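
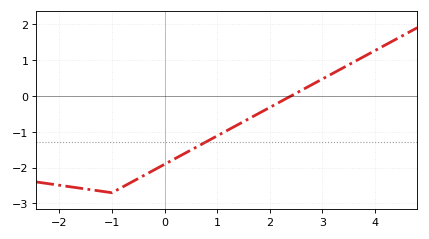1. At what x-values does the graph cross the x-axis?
2.41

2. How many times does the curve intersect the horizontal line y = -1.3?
1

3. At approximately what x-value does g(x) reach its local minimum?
-1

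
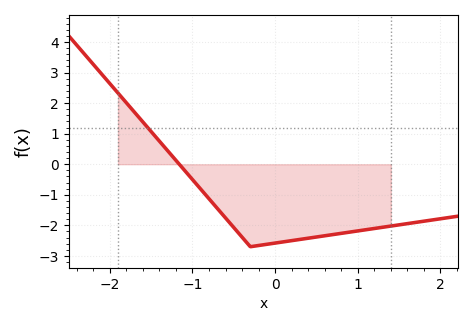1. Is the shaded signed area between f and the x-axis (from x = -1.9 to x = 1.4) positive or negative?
negative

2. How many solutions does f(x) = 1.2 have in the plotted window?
1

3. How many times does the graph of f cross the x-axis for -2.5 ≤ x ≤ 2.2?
1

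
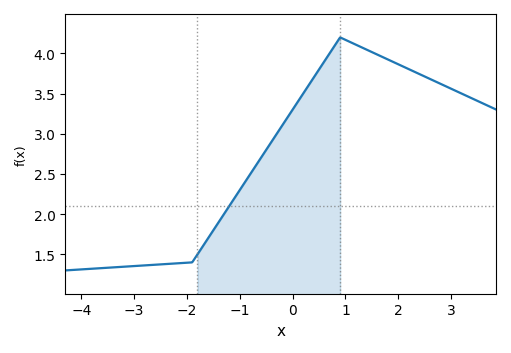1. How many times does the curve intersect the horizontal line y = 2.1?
1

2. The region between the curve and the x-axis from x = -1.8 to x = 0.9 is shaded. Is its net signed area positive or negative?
positive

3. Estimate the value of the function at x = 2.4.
3.75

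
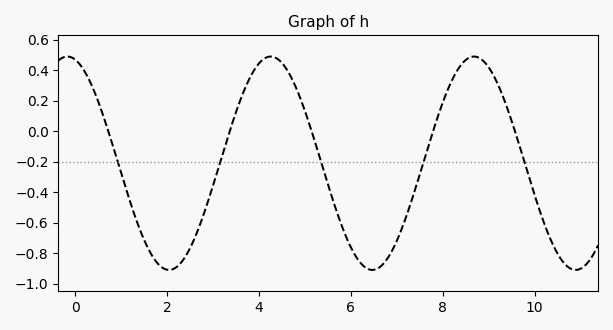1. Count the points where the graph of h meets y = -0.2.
5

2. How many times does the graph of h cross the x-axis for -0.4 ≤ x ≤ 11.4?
5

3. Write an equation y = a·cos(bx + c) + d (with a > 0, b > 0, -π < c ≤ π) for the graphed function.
y = 0.7cos(1.4x + 0.24) - 0.21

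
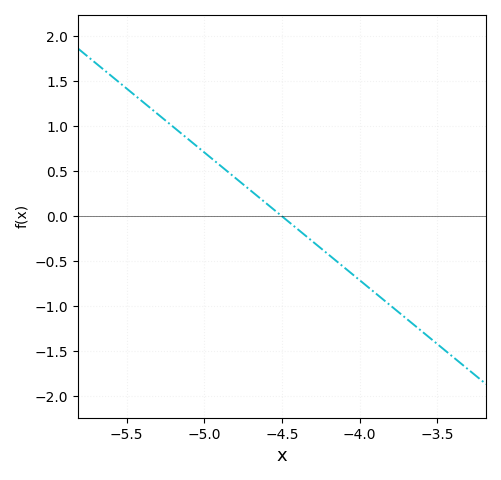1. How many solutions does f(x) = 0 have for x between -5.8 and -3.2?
1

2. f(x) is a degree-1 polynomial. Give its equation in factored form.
y = -1.42(x + 4.5)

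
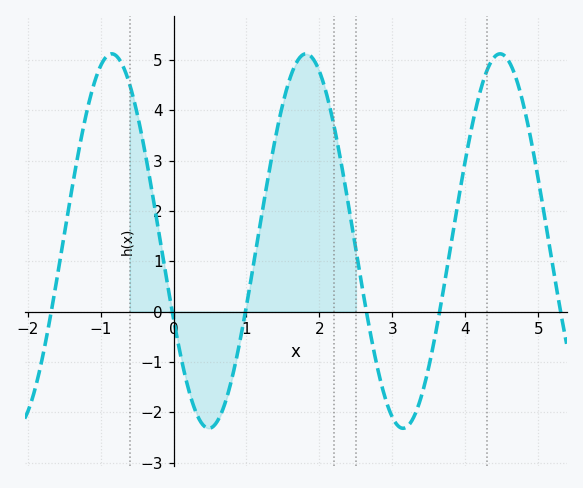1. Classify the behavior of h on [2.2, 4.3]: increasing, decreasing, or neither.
neither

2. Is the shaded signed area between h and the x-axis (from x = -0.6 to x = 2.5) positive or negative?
positive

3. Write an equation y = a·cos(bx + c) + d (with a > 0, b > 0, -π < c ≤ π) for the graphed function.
y = 3.72cos(2.36x + 2) + 1.4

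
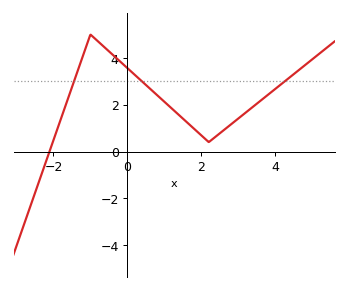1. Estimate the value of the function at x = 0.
3.56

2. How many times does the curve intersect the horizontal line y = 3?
3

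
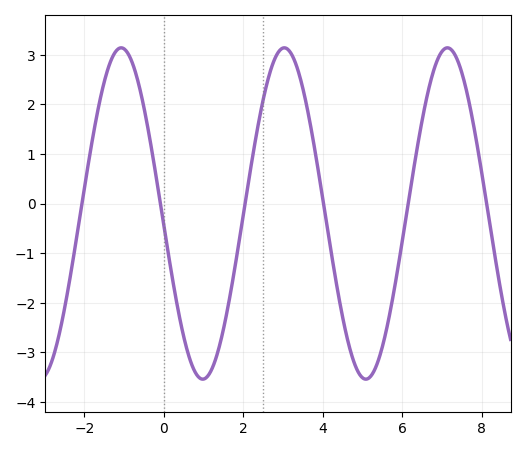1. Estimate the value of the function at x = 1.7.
-1.72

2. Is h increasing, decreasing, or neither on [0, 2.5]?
neither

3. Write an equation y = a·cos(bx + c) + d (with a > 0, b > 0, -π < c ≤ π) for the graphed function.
y = 3.34cos(1.53x + 1.64) - 0.2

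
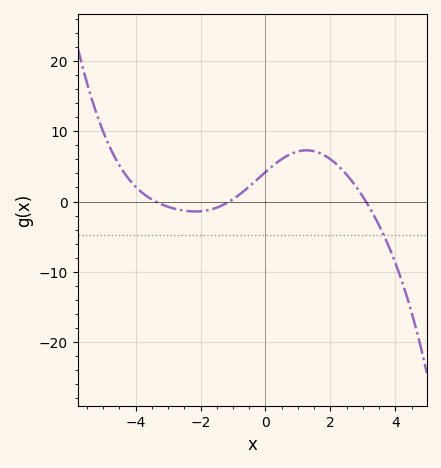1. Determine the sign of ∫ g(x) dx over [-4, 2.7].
positive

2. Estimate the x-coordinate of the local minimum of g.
-2.17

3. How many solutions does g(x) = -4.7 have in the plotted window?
1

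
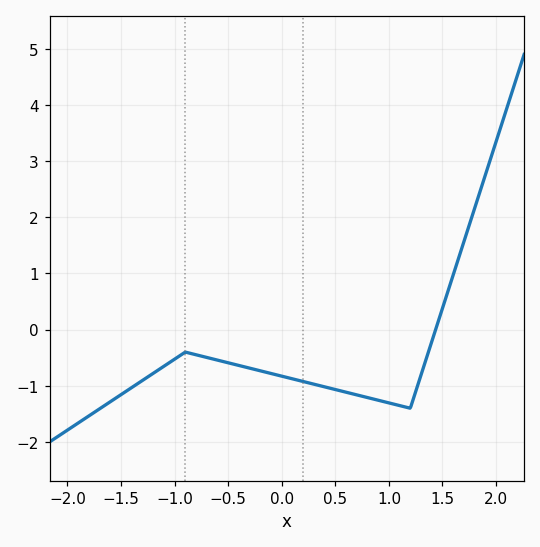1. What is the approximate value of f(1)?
-1.3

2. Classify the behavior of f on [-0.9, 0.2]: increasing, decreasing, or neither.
decreasing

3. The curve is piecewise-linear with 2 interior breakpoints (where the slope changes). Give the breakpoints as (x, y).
(-0.9, -0.4); (1.2, -1.4)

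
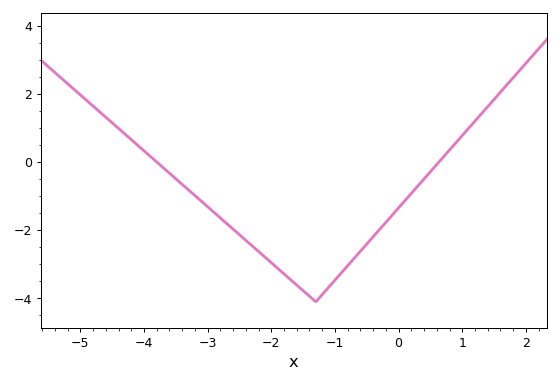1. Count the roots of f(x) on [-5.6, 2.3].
2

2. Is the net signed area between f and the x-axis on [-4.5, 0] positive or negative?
negative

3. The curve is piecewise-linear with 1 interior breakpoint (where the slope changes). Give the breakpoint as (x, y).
(-1.3, -4.1)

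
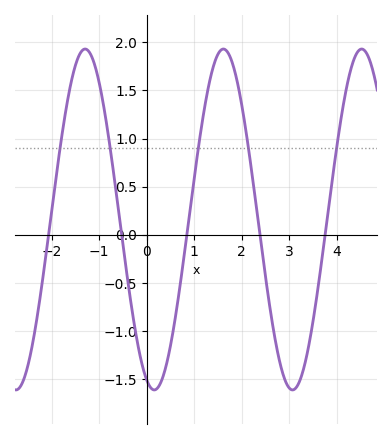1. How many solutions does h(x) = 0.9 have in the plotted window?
5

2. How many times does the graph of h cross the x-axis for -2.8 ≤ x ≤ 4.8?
5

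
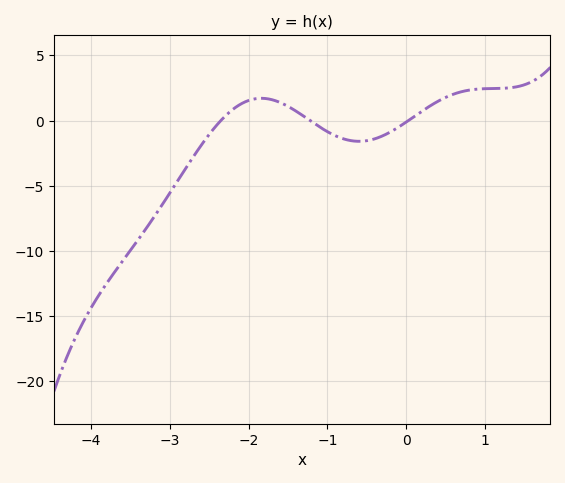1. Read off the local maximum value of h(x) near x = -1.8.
1.71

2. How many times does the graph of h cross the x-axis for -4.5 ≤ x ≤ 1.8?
3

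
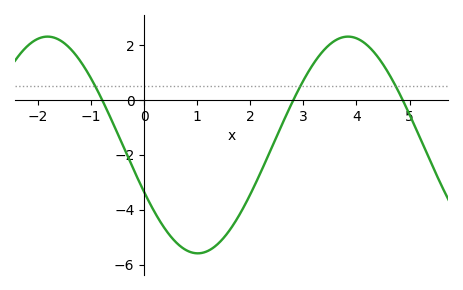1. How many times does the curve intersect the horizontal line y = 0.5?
3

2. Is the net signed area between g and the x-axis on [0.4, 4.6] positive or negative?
negative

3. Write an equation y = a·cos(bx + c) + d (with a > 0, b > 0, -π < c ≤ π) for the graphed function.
y = 3.95cos(1.1x + 2) - 1.64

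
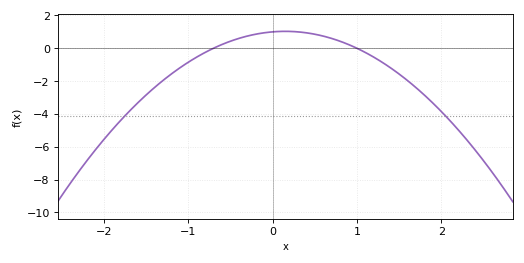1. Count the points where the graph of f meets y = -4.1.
2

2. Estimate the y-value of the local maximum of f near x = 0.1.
1.03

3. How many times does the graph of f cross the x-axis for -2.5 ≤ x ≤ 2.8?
2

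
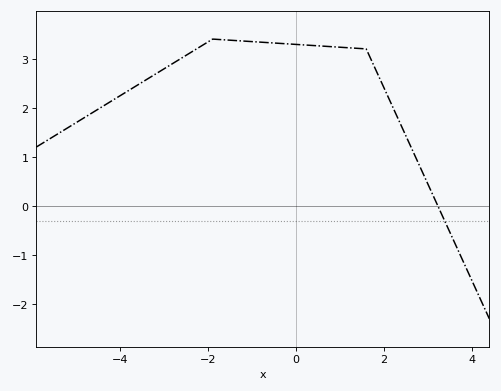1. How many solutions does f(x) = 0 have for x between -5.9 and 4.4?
1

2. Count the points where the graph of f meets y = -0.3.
1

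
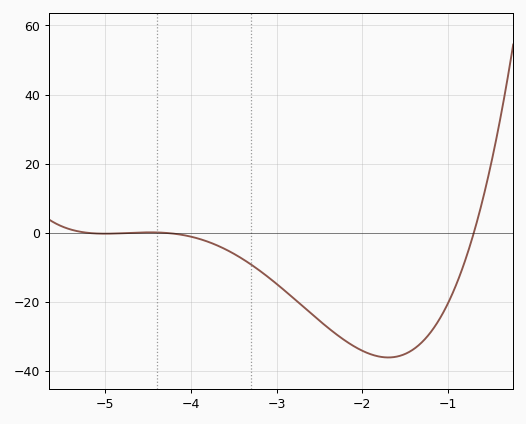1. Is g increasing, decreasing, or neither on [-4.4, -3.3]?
decreasing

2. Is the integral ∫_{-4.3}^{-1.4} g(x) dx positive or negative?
negative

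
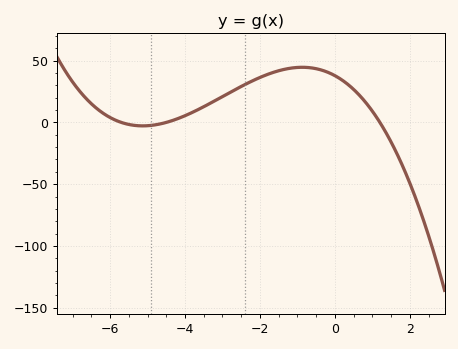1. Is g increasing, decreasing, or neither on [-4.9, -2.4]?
increasing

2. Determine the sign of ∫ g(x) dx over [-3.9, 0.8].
positive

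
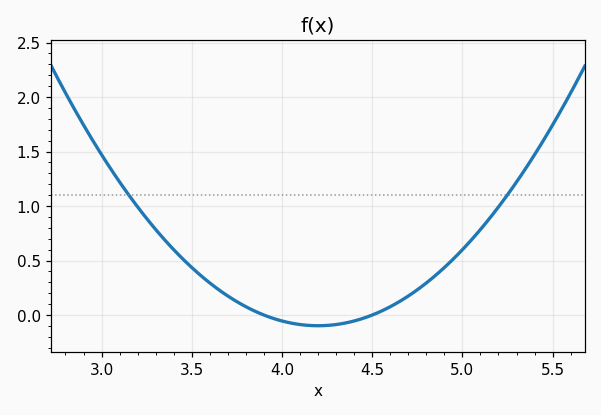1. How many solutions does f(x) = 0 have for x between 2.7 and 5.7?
2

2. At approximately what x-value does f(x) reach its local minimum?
4.2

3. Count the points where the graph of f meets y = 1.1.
2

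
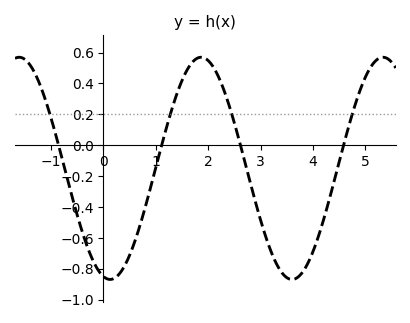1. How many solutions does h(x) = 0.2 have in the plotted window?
4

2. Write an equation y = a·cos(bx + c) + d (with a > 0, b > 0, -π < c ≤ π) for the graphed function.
y = 0.72cos(1.8x + 2.9) - 0.15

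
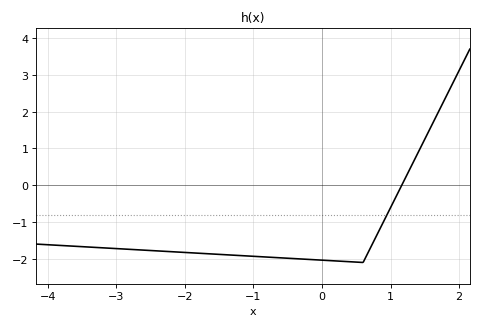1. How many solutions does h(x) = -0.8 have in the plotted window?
1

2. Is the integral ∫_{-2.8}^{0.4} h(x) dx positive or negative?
negative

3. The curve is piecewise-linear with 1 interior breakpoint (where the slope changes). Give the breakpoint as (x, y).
(0.6, -2.1)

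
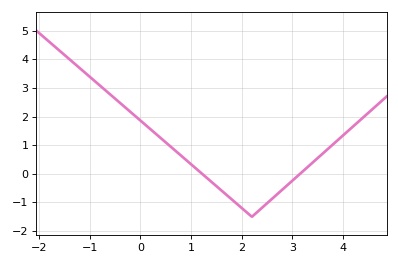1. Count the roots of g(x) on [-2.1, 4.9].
2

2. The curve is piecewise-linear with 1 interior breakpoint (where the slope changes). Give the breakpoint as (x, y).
(2.2, -1.5)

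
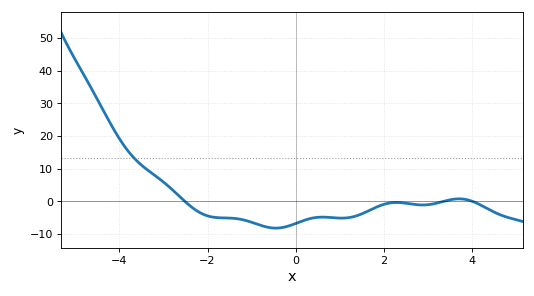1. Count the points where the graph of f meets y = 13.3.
1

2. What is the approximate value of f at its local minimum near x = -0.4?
-8.16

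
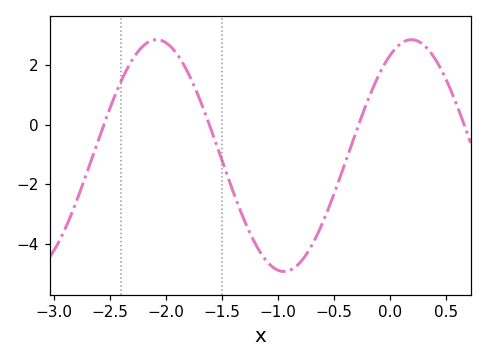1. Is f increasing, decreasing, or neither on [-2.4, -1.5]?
neither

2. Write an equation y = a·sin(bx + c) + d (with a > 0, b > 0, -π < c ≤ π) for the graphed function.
y = 3.9sin(2.8x + 1) - 1.04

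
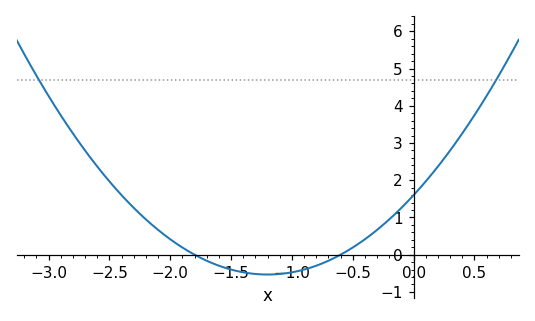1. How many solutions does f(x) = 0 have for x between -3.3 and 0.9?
2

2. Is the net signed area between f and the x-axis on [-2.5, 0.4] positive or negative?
positive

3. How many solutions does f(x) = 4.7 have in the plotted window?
2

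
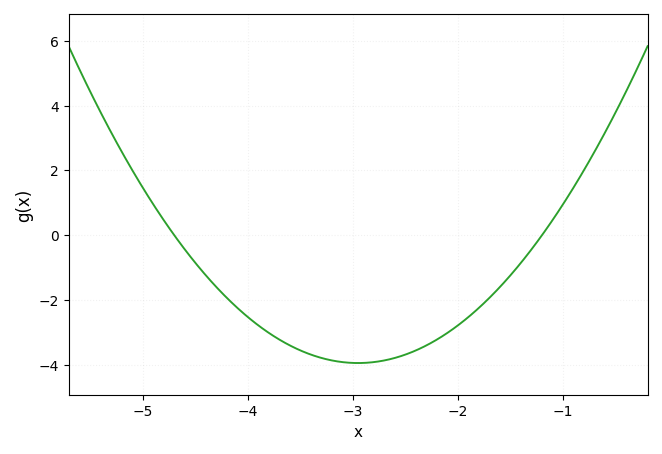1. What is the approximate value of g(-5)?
1.47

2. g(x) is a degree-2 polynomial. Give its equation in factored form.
y = 1.29(x + 4.7)(x + 1.2)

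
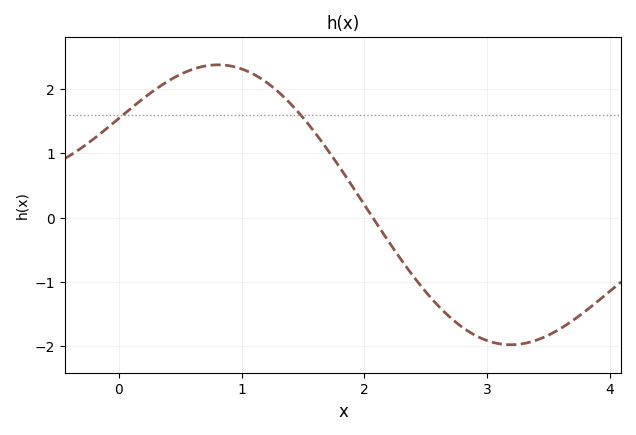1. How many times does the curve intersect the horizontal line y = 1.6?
2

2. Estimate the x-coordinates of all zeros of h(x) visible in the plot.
2.1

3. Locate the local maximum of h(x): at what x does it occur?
0.8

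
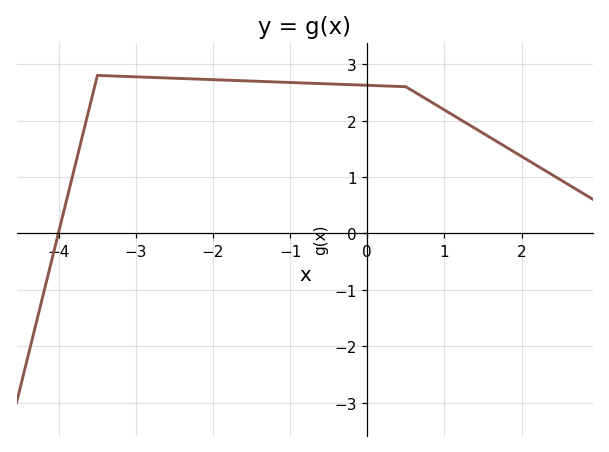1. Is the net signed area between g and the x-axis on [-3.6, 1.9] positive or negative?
positive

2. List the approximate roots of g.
-4.01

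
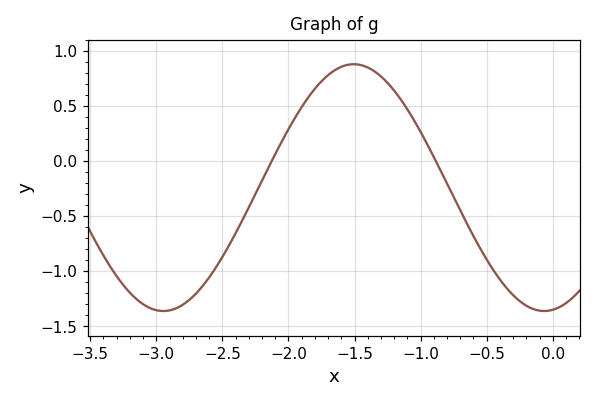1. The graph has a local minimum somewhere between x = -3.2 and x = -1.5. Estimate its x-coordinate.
-2.95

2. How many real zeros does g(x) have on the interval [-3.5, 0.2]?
2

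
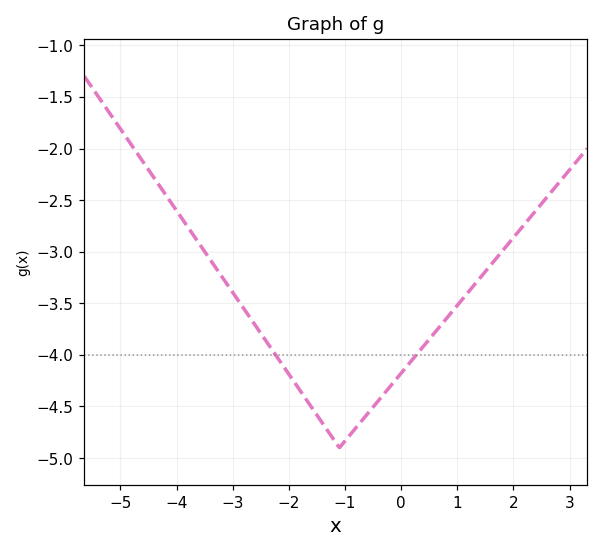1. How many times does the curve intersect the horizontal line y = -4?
2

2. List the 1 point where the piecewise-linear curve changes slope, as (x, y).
(-1.1, -4.9)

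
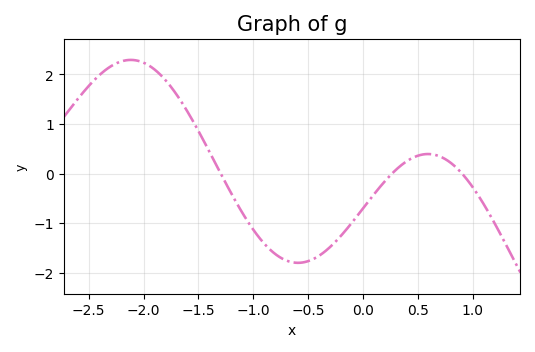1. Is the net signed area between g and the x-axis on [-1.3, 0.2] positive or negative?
negative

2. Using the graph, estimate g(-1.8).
1.9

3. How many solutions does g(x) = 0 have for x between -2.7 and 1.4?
3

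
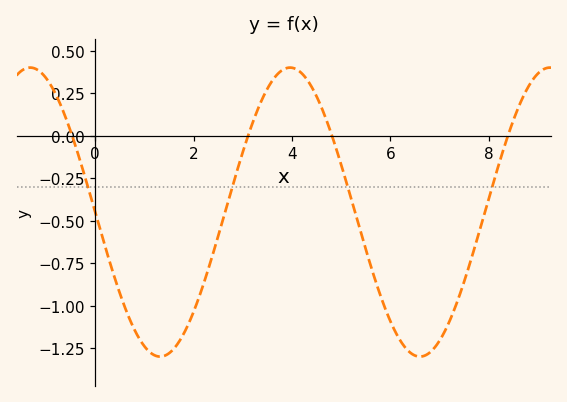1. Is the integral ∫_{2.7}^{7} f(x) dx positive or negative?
negative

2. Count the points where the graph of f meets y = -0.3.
4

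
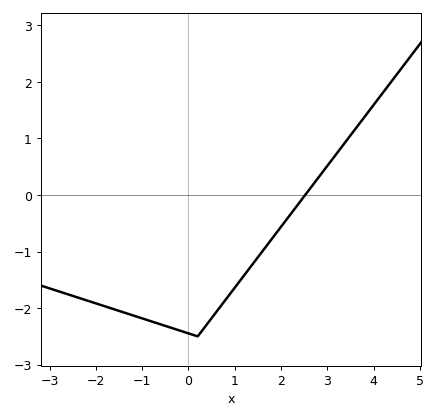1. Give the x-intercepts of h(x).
2.52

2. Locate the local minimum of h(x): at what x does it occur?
0.198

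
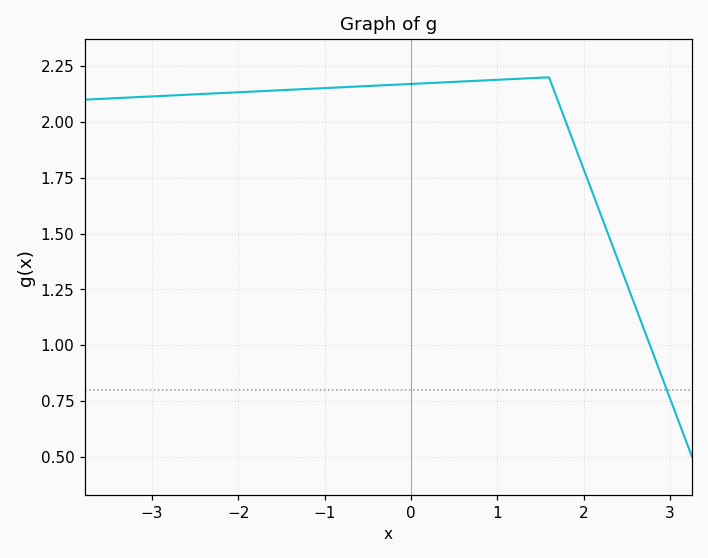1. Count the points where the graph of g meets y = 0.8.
1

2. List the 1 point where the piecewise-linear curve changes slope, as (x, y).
(1.6, 2.2)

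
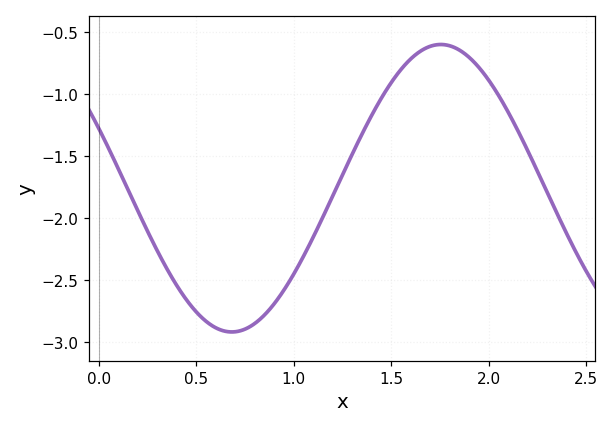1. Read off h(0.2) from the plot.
-1.94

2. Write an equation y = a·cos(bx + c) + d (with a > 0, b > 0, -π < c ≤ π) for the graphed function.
y = 1.16cos(2.93x + 1.14) - 1.76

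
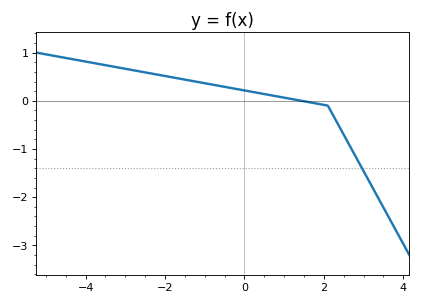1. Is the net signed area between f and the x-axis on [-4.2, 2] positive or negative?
positive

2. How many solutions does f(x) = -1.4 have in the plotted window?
1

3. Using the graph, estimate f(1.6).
0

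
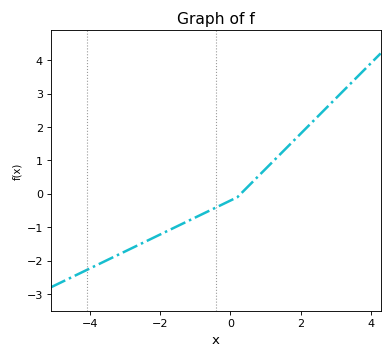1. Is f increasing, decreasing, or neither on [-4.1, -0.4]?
increasing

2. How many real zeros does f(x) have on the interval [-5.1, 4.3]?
1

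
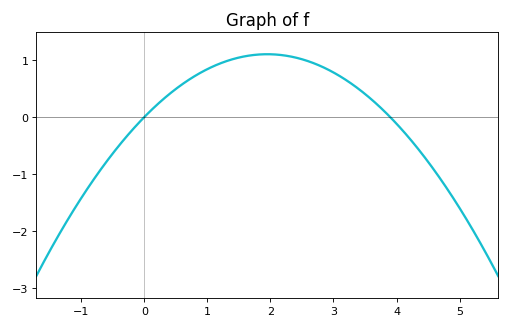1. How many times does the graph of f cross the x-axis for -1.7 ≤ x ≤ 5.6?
2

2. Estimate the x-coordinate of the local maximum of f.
1.95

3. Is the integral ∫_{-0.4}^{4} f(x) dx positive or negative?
positive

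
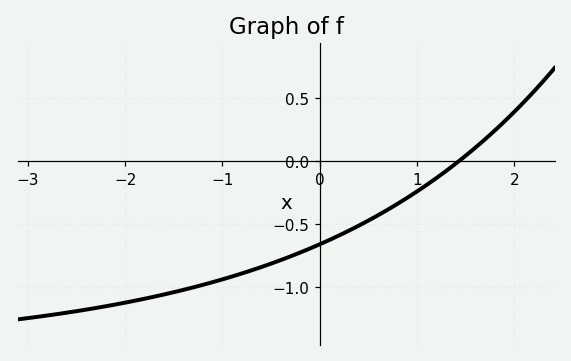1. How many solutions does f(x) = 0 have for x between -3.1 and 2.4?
1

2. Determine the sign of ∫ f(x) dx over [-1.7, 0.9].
negative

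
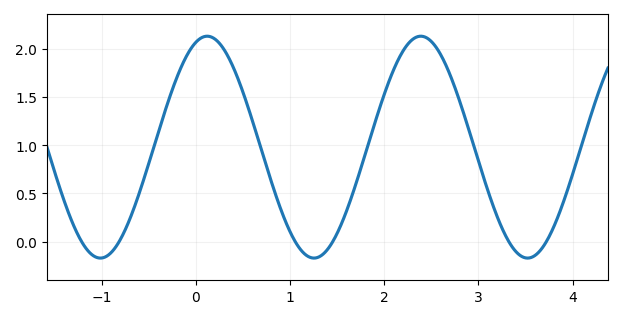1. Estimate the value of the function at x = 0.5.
1.55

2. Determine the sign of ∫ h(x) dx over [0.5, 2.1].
positive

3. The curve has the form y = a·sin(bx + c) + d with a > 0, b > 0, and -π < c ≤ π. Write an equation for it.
y = 1.15sin(2.8x + 1.2) + 0.98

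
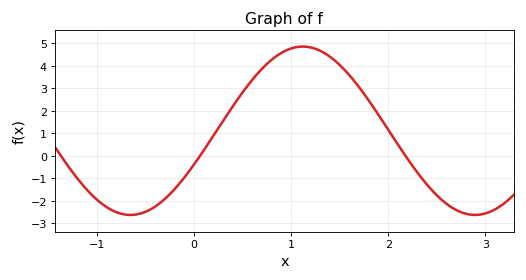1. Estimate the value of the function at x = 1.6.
3.6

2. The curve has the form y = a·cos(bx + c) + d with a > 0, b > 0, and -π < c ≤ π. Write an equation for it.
y = 3.75cos(1.8x - 2) + 1.11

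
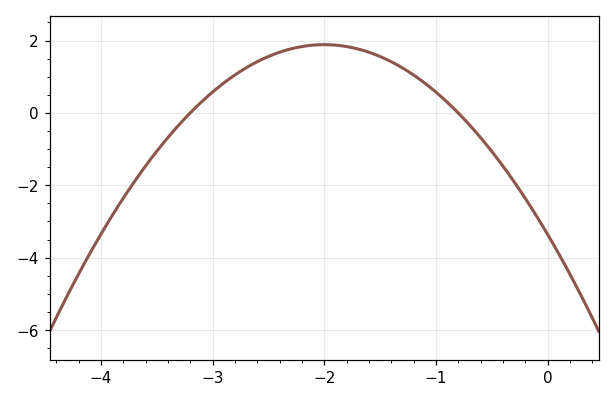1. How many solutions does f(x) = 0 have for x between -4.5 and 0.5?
2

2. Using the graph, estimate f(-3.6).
-1.4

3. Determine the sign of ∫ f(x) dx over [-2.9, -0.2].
positive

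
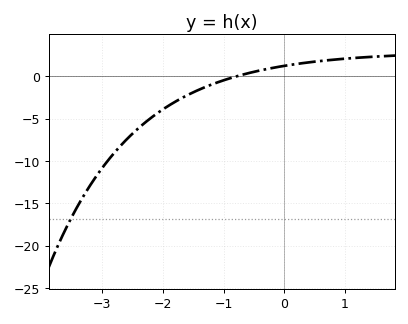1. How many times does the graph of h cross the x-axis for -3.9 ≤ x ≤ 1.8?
1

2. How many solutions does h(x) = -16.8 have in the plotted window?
1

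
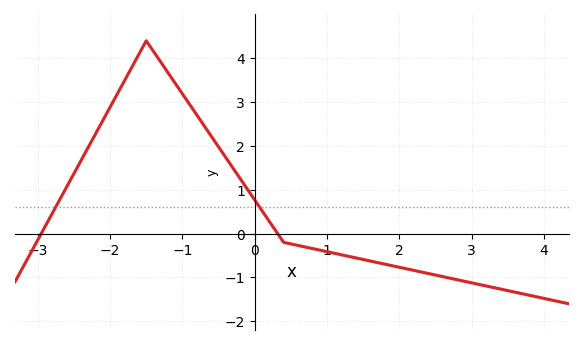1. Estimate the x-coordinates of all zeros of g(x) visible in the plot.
-2.95, 0.317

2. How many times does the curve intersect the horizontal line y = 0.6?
2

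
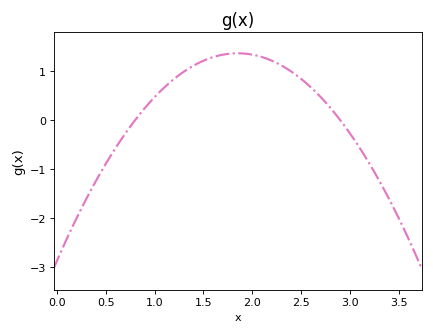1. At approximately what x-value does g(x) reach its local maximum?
1.8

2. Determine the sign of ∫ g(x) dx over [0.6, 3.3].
positive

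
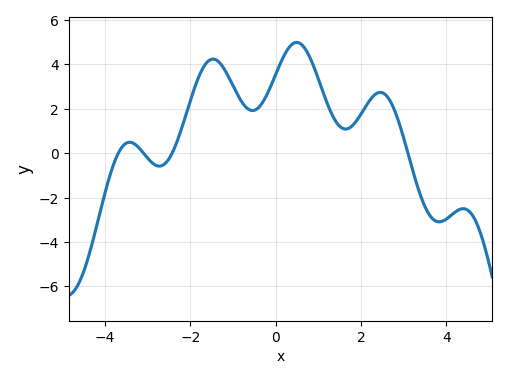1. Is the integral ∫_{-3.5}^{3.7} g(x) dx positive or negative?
positive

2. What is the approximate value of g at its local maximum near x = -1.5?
4.2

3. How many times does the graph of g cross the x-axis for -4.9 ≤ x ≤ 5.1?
4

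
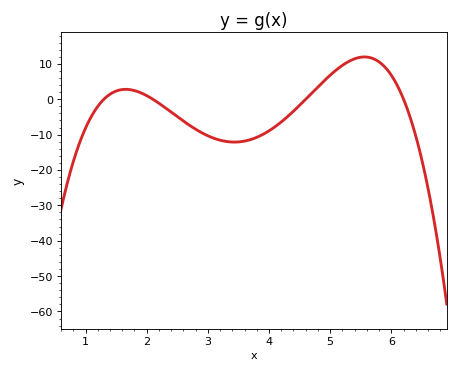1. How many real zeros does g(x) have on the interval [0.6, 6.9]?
4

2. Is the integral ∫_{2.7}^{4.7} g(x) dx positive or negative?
negative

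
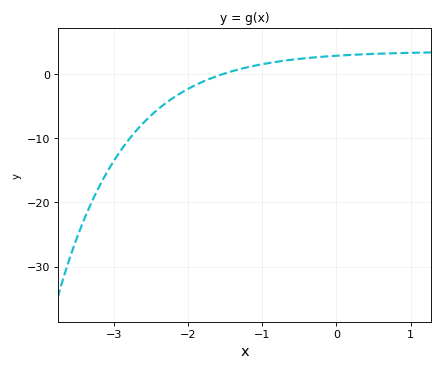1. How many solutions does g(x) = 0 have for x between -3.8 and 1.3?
1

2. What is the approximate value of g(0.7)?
3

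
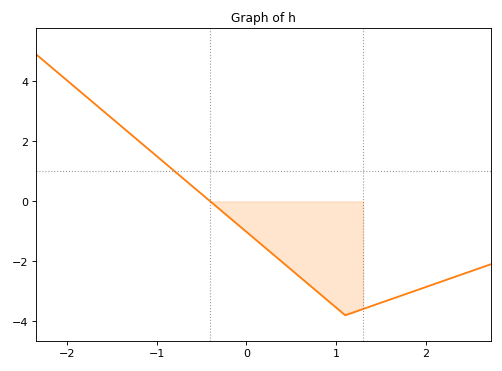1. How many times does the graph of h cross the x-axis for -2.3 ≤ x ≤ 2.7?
1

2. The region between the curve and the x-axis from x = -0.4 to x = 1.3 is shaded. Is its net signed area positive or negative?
negative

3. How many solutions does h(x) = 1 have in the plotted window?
1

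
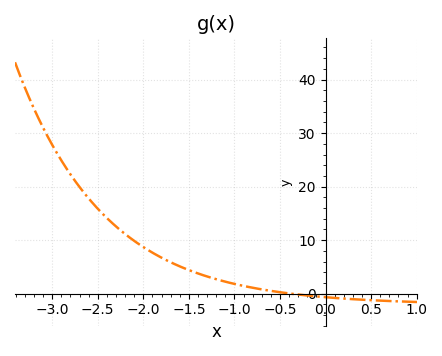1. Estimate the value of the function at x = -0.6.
0.532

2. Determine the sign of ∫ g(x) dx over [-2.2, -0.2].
positive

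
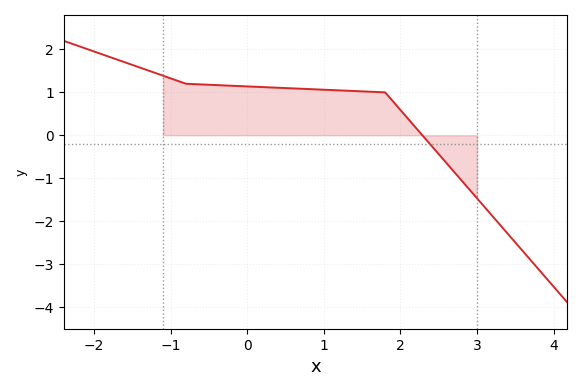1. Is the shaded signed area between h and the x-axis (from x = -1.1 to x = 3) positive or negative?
positive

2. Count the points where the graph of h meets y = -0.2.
1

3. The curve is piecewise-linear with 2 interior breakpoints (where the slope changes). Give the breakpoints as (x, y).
(-0.8, 1.2); (1.8, 1)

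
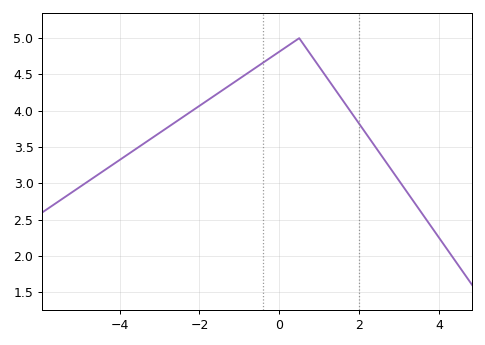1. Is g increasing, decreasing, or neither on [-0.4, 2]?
neither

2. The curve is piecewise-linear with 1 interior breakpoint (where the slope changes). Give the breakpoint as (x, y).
(0.5, 5)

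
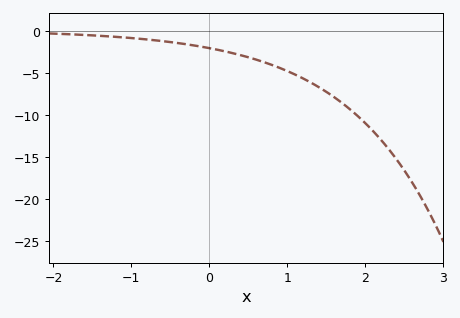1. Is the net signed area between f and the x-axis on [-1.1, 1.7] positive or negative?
negative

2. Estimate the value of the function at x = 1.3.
-6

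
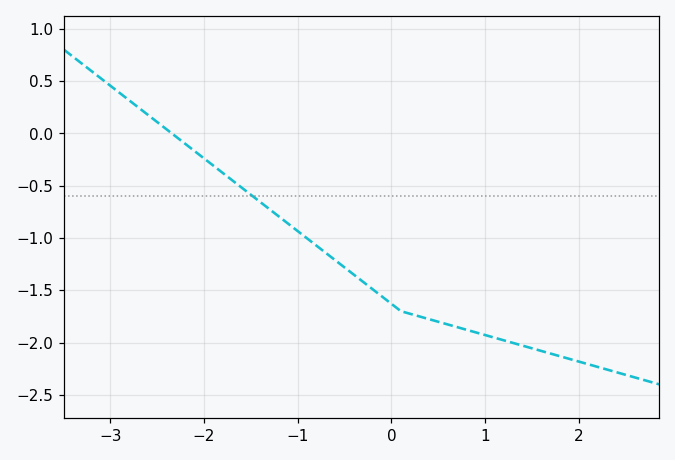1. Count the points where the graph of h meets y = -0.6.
1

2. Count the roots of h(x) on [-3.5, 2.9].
1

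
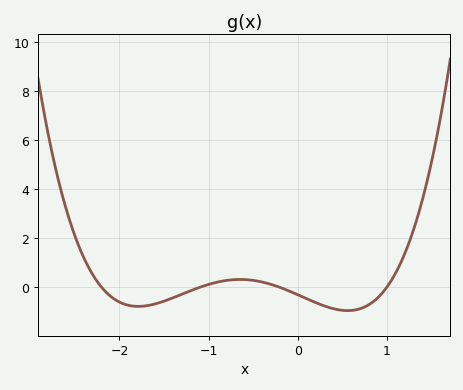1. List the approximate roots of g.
-2.2, -1.1, -0.2, 1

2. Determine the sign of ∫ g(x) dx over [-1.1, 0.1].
positive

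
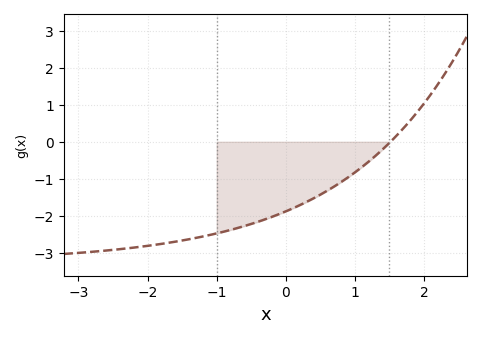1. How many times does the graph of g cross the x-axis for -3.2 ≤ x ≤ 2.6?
1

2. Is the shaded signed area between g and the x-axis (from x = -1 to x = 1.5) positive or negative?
negative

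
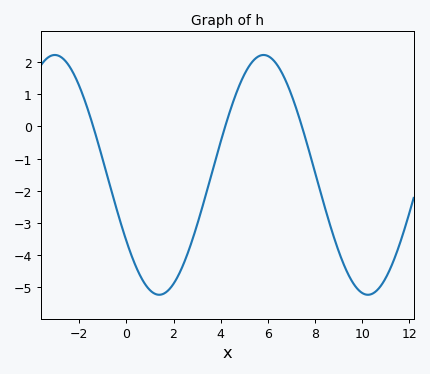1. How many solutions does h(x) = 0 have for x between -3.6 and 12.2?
3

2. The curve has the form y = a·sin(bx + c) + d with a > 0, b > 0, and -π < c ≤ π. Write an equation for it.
y = 3.74sin(0.71x - 2.56) - 1.51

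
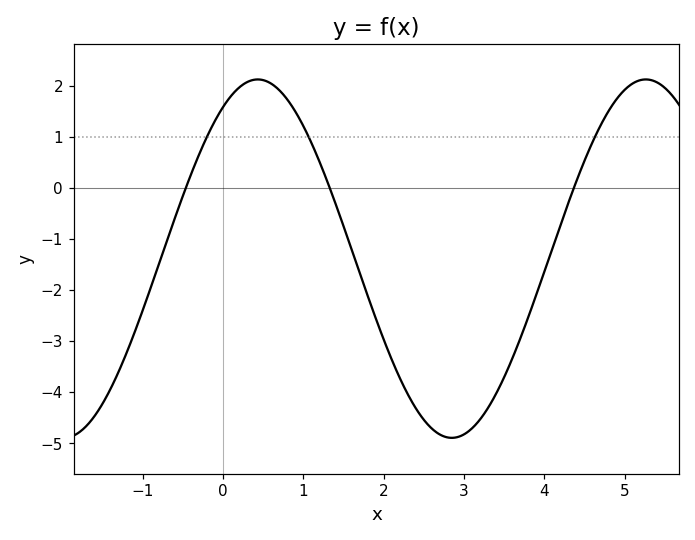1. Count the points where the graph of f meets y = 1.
3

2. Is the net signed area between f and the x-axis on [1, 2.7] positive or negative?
negative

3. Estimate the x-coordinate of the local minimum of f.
2.8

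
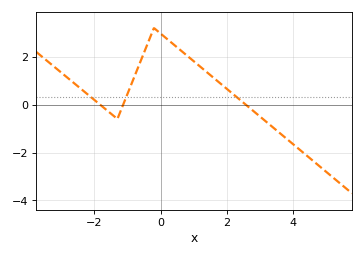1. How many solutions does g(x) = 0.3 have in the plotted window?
3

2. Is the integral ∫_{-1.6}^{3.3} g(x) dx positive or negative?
positive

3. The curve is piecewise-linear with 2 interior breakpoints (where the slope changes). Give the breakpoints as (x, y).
(-1.3, -0.6); (-0.2, 3.2)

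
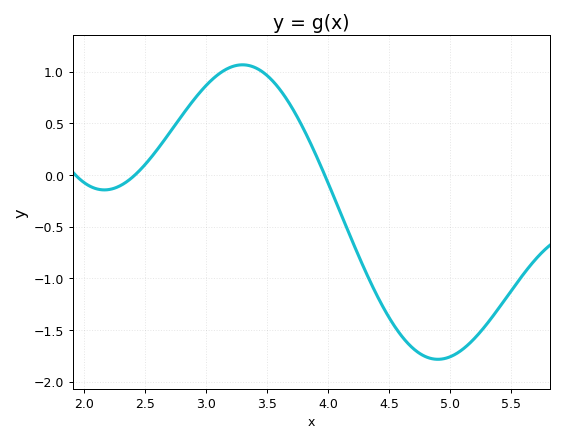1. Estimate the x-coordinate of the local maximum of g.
3.3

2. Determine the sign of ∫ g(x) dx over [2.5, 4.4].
positive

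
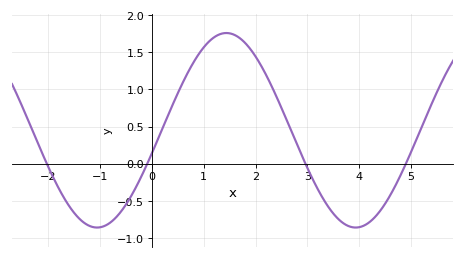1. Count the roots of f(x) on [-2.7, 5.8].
4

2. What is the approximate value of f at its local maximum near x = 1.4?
1.76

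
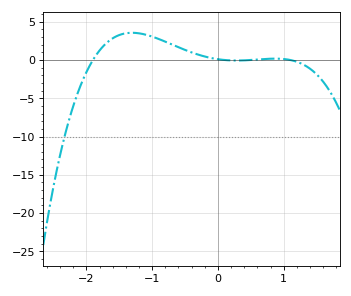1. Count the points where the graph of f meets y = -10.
1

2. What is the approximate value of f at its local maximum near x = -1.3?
3.5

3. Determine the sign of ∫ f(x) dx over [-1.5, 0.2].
positive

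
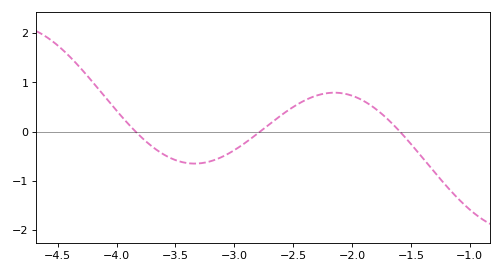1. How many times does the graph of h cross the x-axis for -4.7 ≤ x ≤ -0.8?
3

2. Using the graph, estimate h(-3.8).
-0.088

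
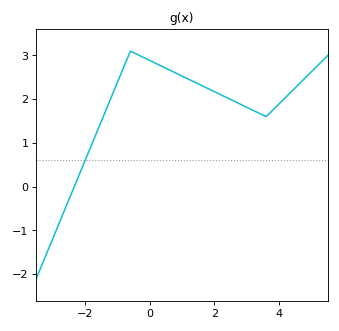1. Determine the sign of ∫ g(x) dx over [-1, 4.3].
positive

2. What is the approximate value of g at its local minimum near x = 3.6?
1.6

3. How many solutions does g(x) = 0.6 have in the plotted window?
1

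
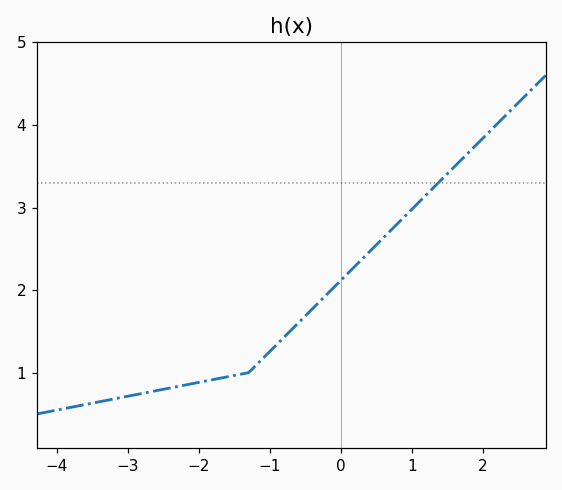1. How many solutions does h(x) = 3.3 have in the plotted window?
1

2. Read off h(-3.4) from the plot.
0.647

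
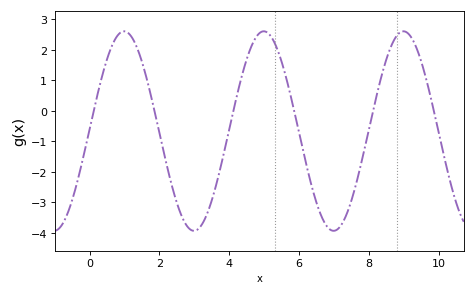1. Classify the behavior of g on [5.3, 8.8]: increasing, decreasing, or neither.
neither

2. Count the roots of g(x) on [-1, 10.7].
6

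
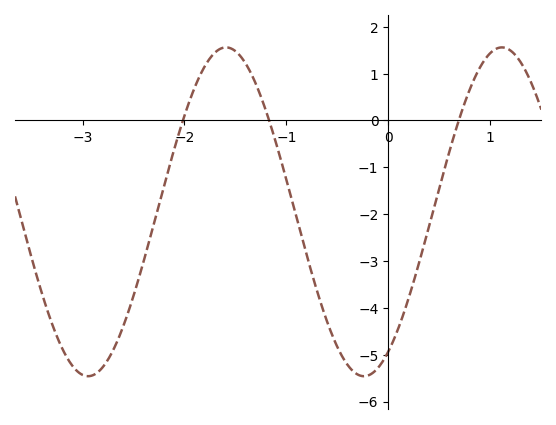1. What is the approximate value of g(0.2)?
-3.8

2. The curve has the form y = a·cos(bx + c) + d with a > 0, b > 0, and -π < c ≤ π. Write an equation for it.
y = 3.51cos(2.3x - 2.6) - 1.95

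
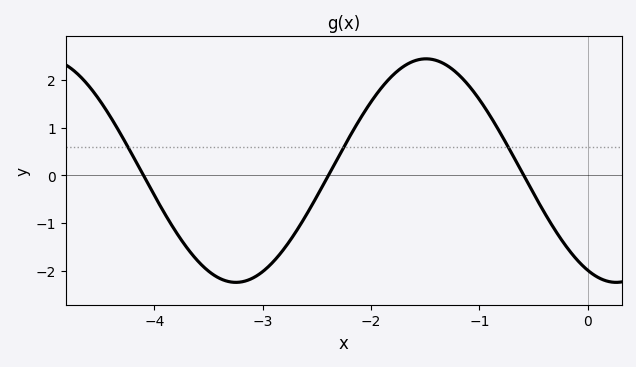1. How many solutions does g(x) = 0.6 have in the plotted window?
3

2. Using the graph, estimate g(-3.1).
-2.16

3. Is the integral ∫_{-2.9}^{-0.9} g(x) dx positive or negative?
positive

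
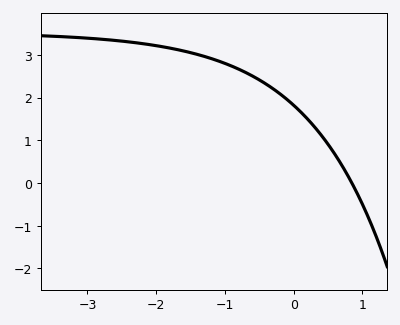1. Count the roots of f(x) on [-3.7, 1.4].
1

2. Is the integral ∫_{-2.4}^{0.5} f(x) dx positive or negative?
positive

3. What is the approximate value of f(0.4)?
1.1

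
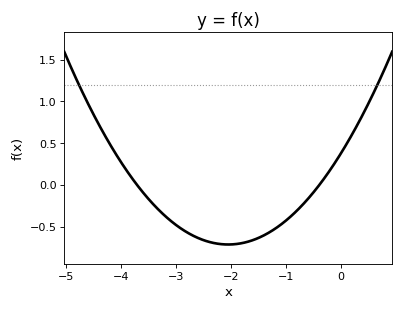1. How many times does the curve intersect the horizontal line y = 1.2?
2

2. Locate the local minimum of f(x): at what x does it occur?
-2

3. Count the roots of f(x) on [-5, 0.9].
2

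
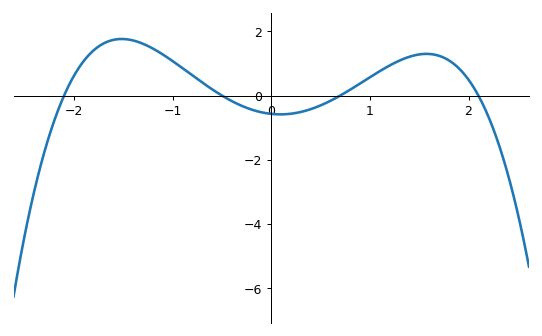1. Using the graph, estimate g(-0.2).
-0.437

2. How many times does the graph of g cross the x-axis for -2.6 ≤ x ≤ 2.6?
4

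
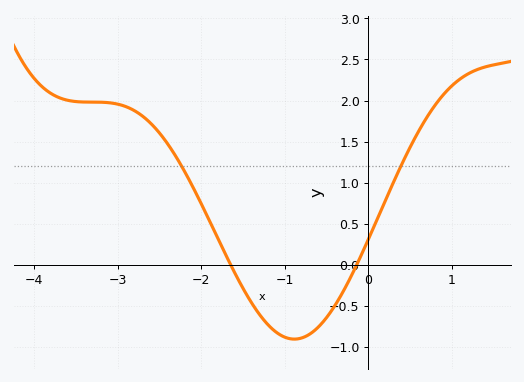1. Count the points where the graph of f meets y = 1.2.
2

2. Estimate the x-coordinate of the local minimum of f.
-0.885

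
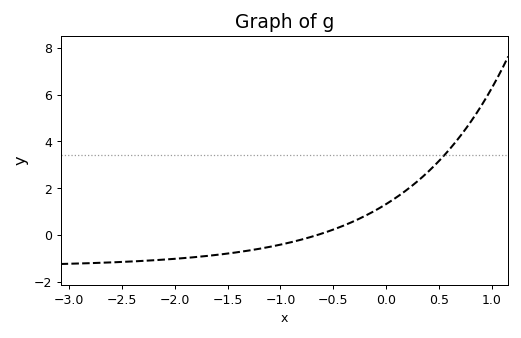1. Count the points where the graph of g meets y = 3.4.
1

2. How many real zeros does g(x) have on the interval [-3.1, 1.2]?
1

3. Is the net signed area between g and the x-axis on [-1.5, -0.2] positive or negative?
negative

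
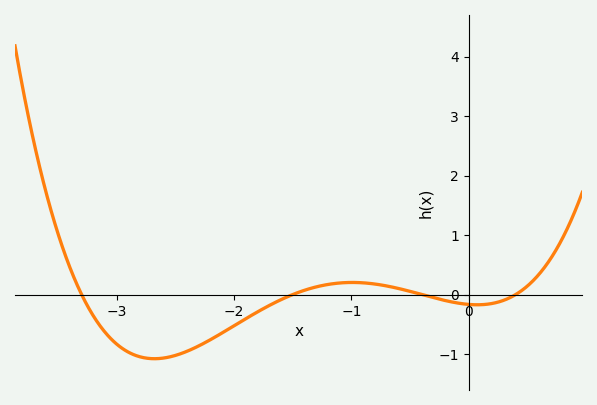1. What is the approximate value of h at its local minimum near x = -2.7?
-1.1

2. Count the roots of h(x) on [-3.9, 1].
4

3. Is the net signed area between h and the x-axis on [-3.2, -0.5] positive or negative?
negative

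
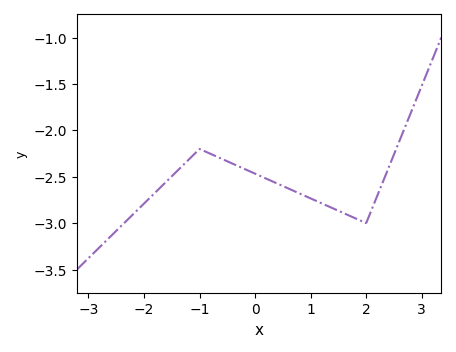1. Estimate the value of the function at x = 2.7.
-1.96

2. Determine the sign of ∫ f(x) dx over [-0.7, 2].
negative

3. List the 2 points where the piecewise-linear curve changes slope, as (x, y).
(-1, -2.2); (2, -3)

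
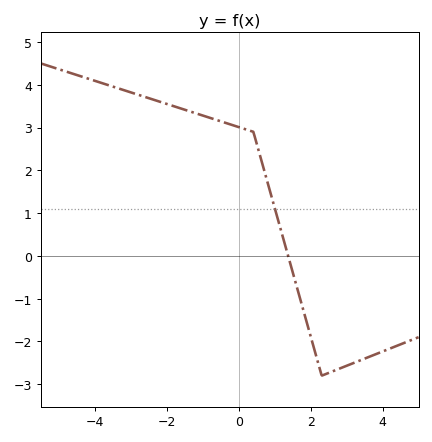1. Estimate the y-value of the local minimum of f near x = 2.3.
-2.8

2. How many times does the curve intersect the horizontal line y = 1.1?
1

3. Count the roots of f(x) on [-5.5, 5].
1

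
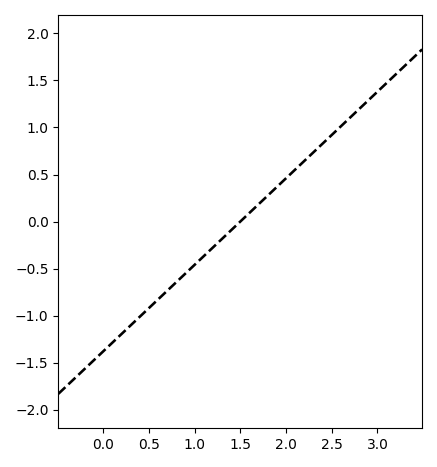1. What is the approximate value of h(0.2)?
-1.2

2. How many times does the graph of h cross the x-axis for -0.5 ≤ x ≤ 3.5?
1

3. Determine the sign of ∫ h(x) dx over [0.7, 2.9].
positive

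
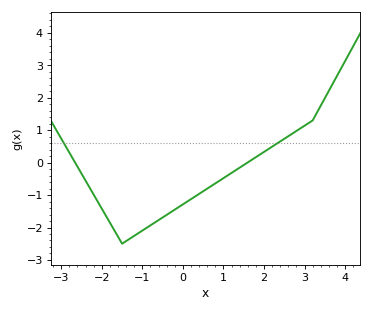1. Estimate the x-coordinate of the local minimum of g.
-1.5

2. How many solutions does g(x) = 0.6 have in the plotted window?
2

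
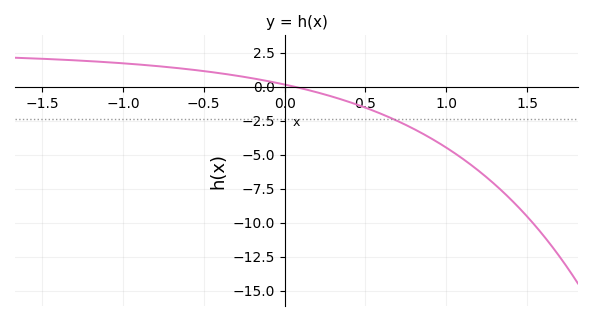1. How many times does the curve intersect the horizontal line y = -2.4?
1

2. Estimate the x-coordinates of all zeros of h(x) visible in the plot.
0.05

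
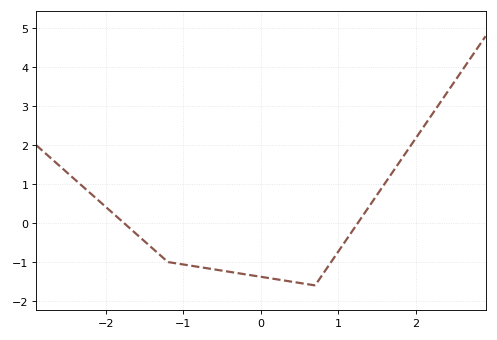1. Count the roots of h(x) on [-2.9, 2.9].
2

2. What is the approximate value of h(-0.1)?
-1.35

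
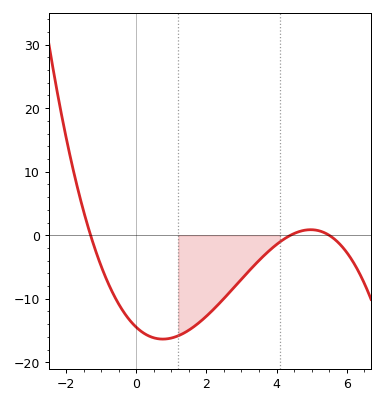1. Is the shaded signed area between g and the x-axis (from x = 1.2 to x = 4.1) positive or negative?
negative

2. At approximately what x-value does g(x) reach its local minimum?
0.758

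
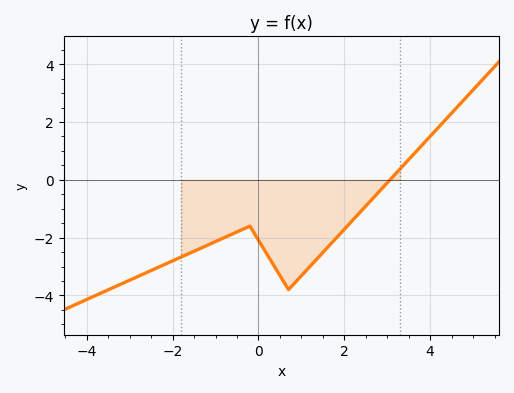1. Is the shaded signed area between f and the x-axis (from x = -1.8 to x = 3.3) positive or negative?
negative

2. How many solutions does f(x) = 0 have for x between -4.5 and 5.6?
1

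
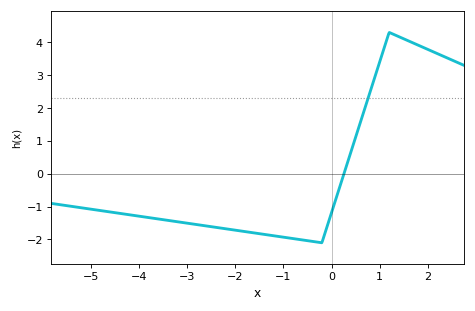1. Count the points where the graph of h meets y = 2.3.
1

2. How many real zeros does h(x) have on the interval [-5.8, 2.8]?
1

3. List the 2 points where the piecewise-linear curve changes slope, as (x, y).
(-0.2, -2.1); (1.2, 4.3)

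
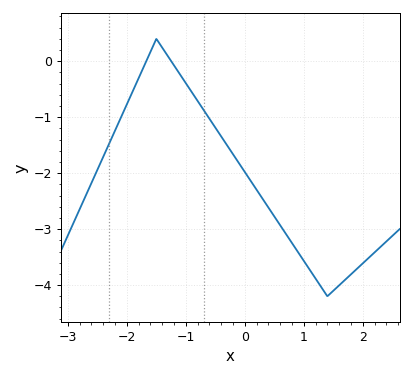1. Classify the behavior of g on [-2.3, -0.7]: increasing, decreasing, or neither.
neither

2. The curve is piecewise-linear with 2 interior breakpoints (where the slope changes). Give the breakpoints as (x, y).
(-1.5, 0.4); (1.4, -4.2)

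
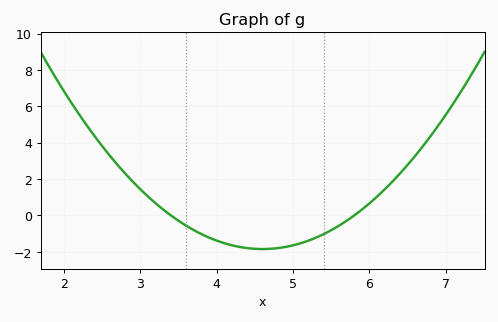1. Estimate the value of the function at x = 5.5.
-0.8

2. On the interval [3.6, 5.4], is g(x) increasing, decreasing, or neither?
neither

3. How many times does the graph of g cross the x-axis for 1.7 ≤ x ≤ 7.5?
2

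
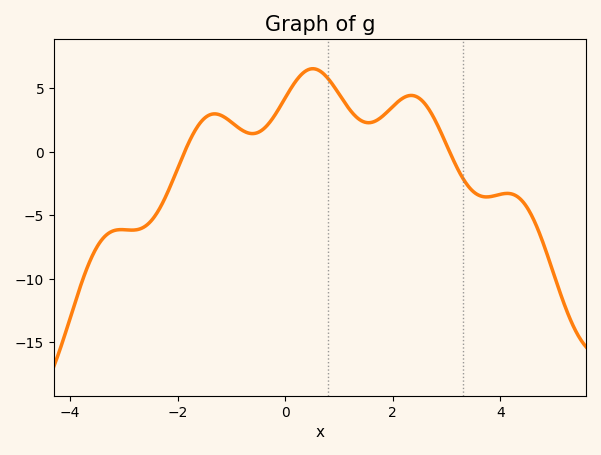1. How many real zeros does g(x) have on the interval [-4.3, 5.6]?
2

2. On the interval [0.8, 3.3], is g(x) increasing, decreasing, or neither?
neither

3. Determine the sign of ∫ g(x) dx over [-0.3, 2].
positive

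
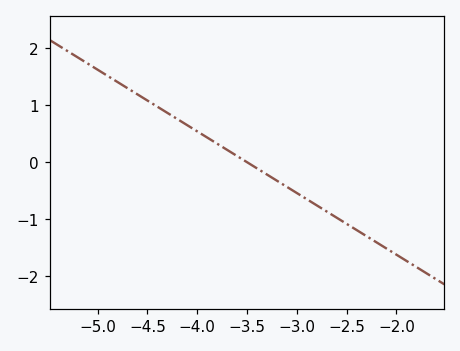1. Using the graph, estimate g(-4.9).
1.5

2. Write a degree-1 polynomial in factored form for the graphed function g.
y = -1.08(x + 3.5)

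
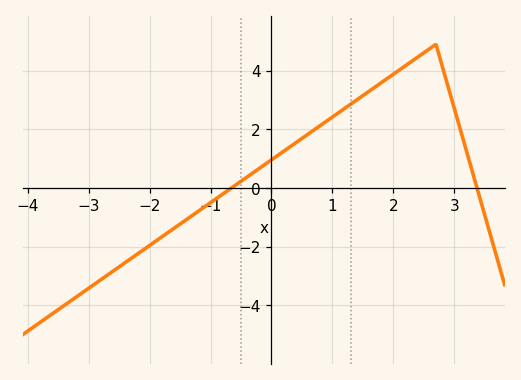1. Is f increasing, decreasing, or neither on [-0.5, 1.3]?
increasing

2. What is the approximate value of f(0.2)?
1.2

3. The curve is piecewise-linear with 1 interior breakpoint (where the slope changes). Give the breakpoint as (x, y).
(2.7, 4.9)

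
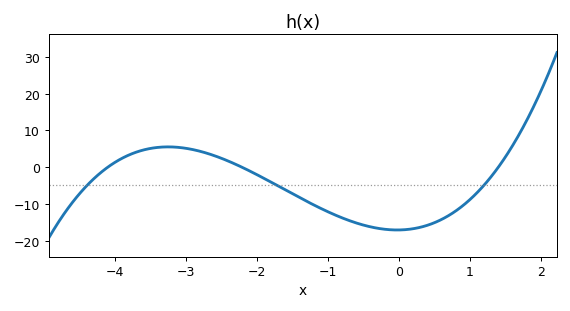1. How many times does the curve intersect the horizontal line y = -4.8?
3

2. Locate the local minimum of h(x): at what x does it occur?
0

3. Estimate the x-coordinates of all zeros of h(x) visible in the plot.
-4.1, -2.2, 1.4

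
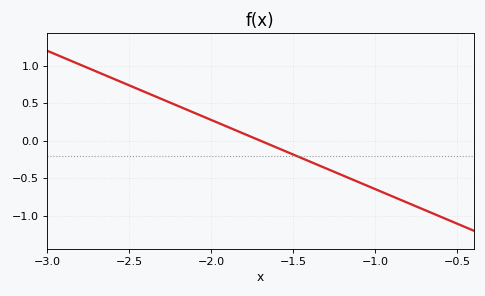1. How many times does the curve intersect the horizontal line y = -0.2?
1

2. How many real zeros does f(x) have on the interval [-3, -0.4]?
1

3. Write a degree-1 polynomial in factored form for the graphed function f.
y = -0.92(x + 1.7)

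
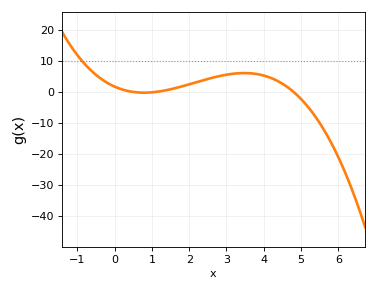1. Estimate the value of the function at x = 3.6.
6.04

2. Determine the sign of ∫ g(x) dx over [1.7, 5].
positive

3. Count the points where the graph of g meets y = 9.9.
1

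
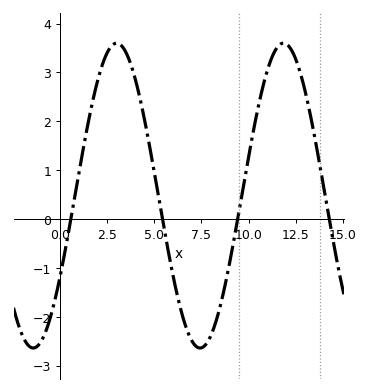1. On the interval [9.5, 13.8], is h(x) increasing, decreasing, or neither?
neither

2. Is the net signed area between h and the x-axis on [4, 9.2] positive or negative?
negative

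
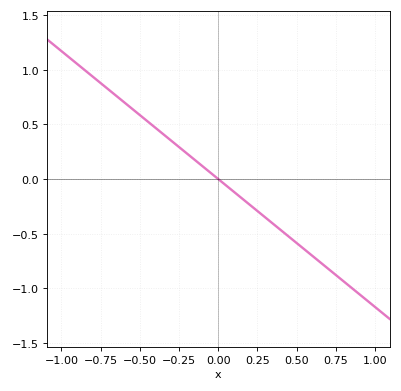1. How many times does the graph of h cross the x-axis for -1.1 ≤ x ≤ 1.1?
1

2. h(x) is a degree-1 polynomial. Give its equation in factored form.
y = -1.17(x - 0)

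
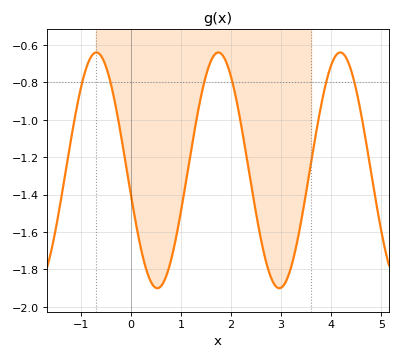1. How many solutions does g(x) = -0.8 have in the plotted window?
6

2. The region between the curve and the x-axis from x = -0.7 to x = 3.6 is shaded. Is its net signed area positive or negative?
negative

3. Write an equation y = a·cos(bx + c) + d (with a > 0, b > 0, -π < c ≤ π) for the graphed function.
y = 0.63cos(2.6x + 1.8) - 1.27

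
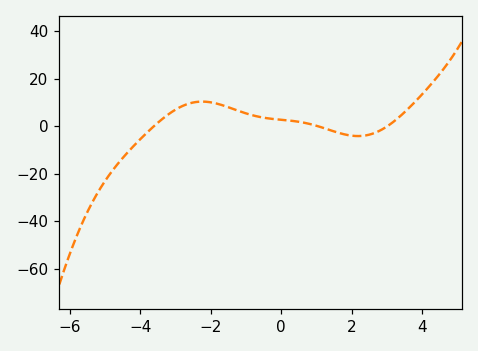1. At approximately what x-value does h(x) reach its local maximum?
-2.24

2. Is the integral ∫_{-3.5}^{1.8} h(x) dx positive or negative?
positive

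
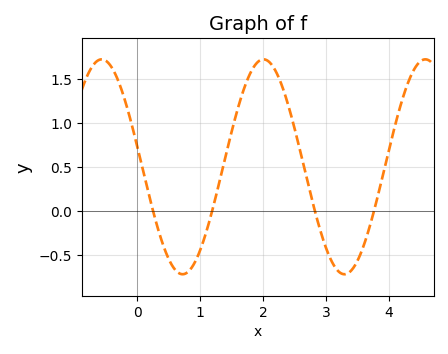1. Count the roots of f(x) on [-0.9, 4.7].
4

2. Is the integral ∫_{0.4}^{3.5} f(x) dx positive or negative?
positive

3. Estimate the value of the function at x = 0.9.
-0.6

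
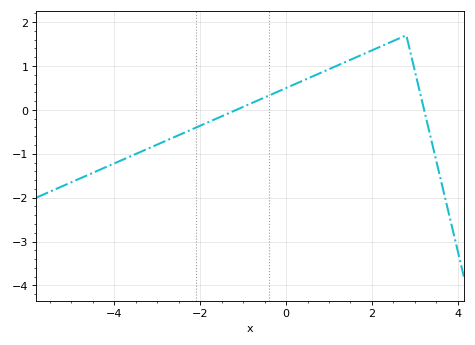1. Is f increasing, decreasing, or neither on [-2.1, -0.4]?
increasing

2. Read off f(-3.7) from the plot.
-1.09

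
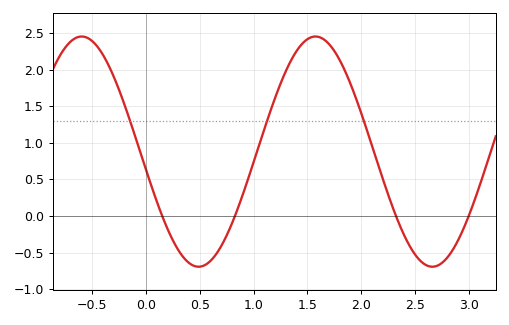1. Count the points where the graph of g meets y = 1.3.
3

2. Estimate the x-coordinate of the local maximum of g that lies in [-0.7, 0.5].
-0.598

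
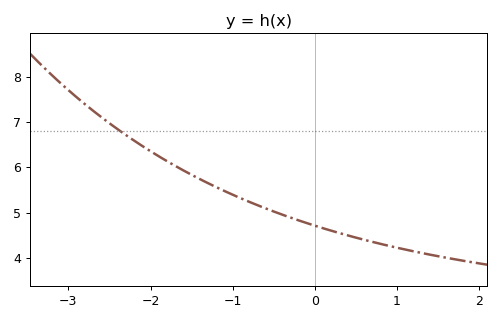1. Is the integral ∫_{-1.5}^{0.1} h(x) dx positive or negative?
positive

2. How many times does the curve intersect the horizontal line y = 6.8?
1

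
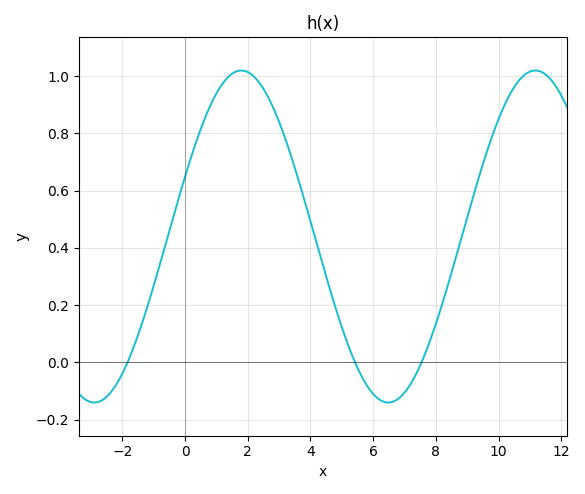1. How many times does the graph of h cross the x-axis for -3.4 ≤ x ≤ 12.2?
3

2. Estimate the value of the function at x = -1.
0.26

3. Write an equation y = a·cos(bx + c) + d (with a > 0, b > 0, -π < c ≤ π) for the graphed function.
y = 0.58cos(0.67x - 1.2) + 0.44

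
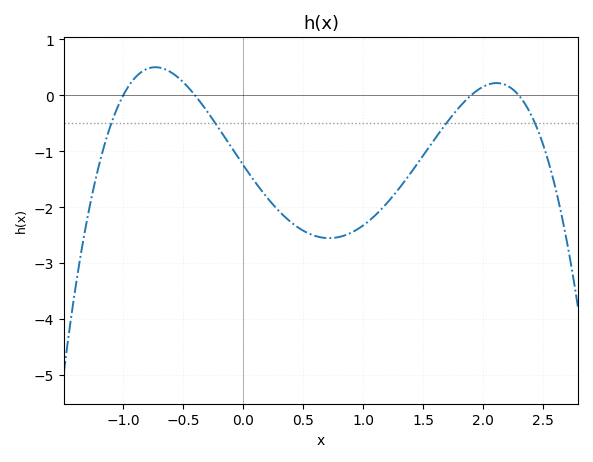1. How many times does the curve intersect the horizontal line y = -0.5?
4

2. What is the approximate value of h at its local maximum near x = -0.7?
0.504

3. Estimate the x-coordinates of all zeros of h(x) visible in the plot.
-1, -0.4, 1.9, 2.3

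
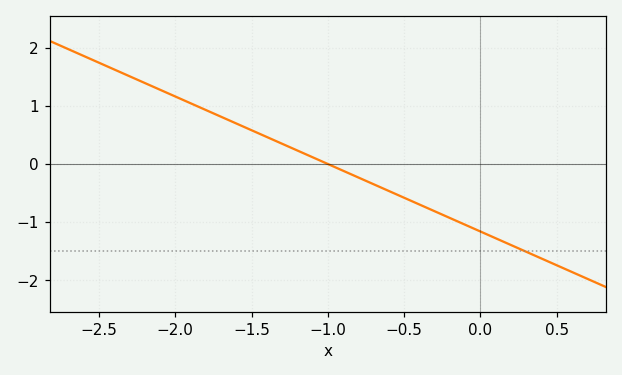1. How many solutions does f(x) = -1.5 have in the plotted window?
1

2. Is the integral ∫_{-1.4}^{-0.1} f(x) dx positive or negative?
negative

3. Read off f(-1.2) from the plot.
0.232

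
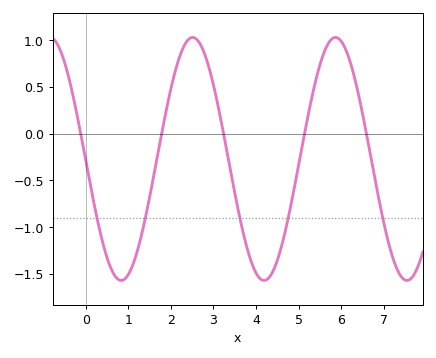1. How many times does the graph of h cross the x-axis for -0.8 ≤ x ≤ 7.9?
5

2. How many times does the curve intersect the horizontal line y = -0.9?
5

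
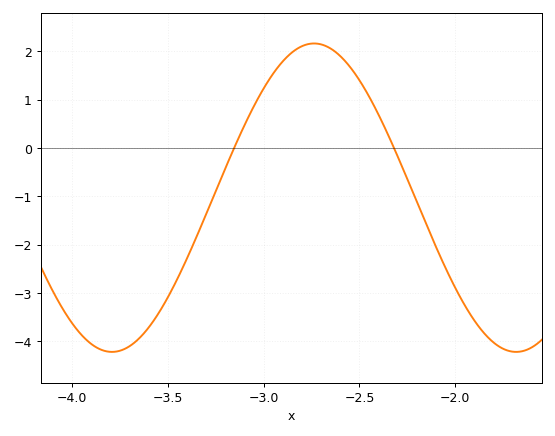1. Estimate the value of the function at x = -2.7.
2.1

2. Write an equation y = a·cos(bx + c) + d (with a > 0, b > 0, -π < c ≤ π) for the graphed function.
y = 3.19cos(3x + 1.9) - 1.03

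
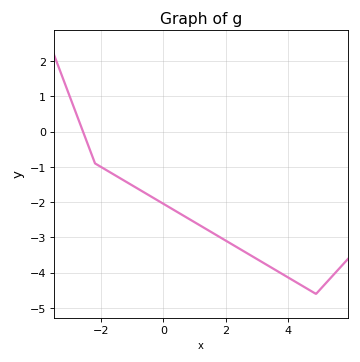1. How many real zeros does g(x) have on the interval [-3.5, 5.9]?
1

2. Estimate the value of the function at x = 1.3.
-2.7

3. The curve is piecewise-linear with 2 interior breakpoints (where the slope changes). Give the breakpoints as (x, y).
(-2.2, -0.9); (4.9, -4.6)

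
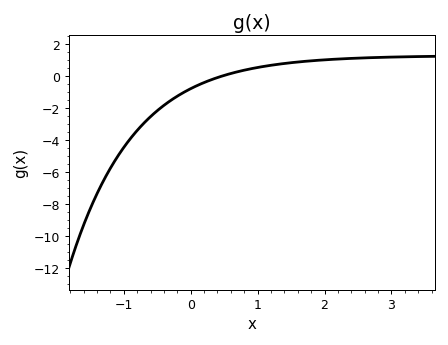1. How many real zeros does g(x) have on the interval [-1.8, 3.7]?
1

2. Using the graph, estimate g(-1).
-4.4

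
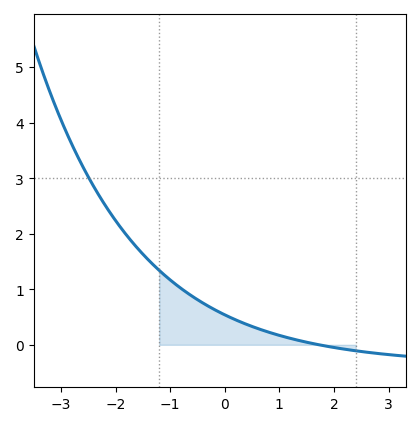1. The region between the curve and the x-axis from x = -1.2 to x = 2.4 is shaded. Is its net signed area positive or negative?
positive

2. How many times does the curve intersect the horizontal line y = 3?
1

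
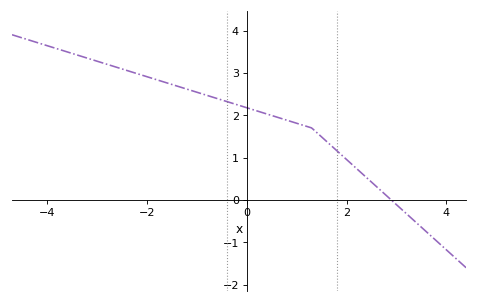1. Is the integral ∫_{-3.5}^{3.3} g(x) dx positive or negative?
positive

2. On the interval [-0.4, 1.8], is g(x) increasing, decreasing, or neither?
decreasing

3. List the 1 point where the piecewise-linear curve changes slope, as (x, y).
(1.3, 1.7)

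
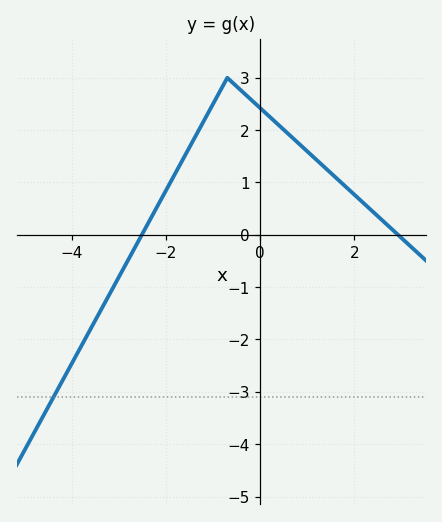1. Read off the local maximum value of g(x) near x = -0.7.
3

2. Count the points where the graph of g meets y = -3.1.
1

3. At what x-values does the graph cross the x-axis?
-2.51, 2.92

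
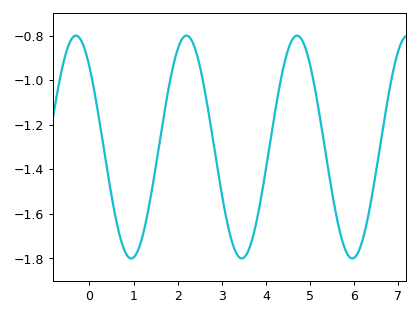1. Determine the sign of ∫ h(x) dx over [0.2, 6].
negative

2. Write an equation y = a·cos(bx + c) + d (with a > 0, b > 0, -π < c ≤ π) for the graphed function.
y = 0.5cos(2.51x + 0.762) - 1.3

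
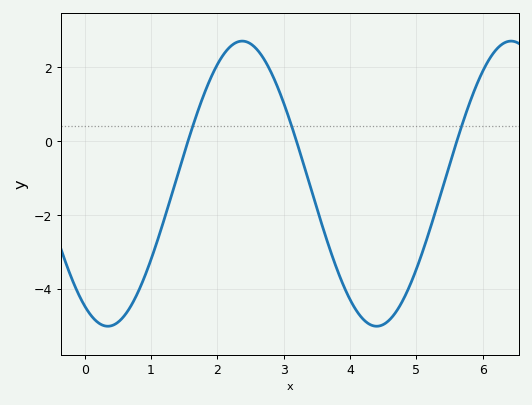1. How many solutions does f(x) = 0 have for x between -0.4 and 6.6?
3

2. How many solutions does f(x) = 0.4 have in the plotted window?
3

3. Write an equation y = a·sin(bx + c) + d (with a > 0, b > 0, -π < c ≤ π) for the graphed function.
y = 3.86sin(1.55x - 2.11) - 1.16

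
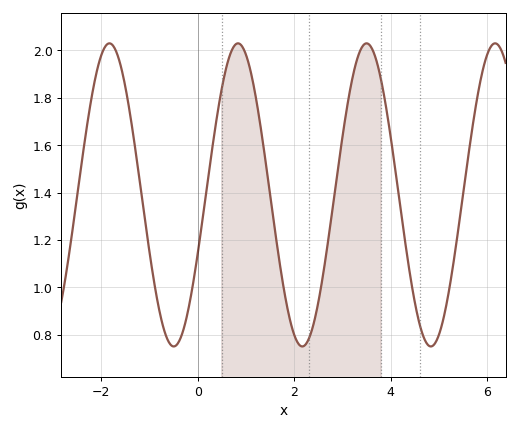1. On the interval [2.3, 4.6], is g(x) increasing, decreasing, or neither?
neither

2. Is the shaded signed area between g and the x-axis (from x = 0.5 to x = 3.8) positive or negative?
positive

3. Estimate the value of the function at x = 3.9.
1.76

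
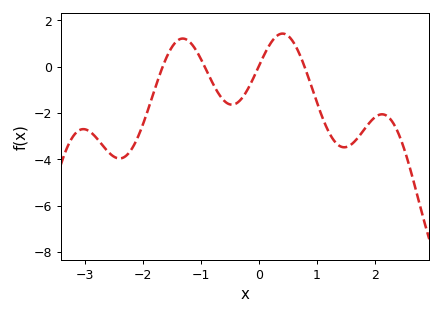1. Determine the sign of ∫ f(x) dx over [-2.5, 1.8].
negative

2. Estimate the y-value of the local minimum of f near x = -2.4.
-3.96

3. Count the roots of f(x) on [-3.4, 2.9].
4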